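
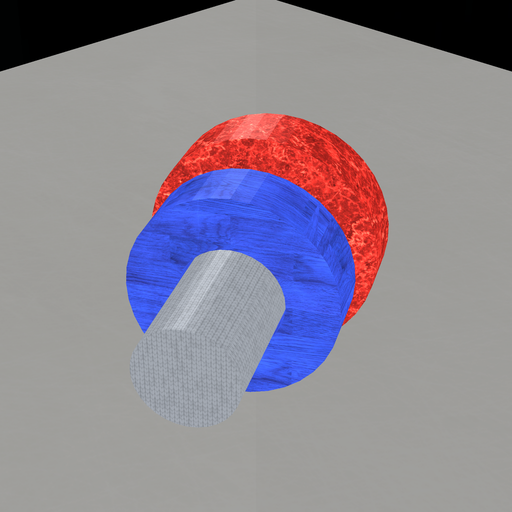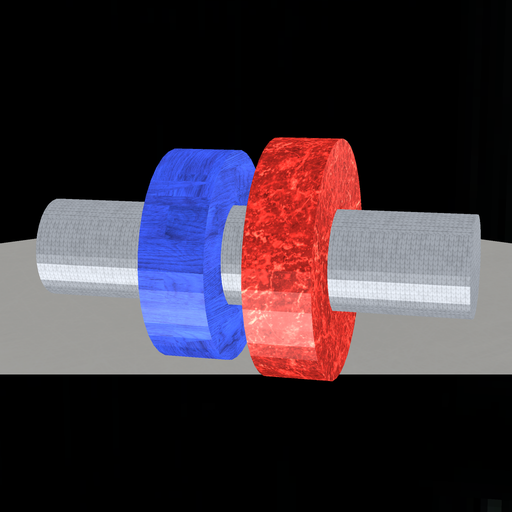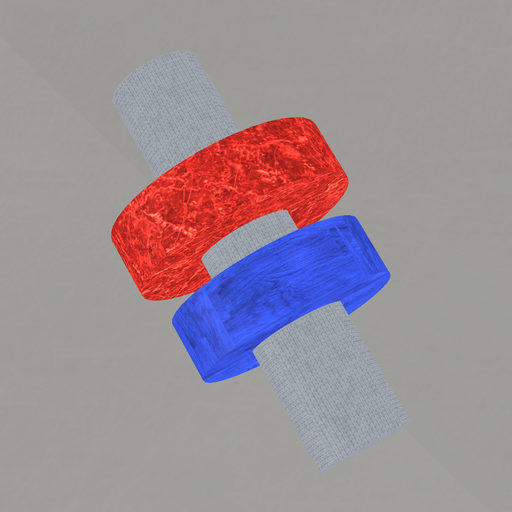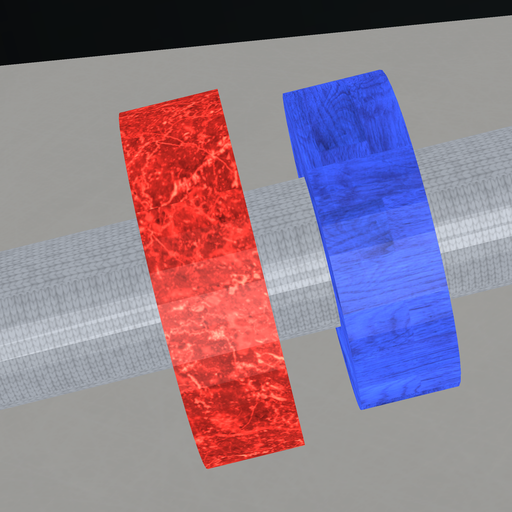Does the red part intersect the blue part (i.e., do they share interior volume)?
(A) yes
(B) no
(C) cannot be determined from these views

(B) no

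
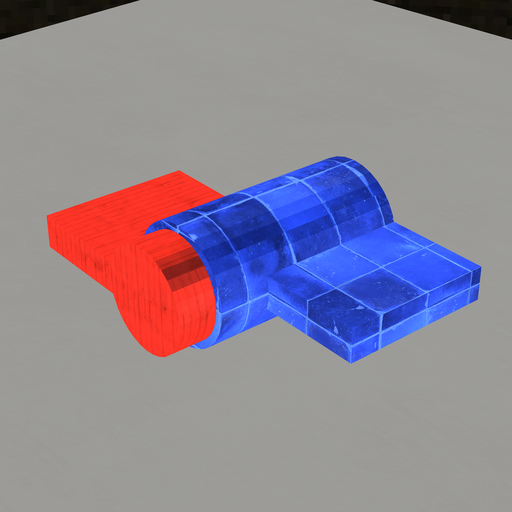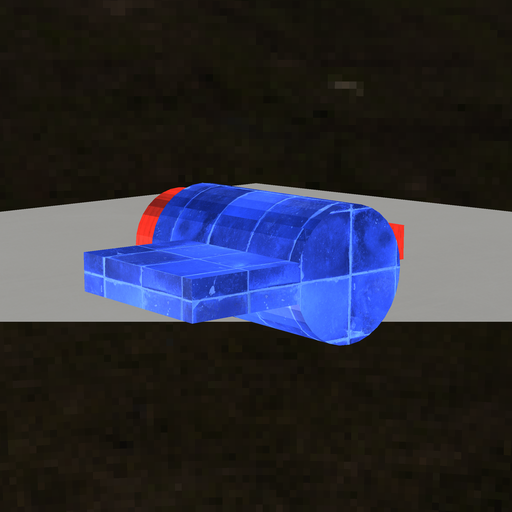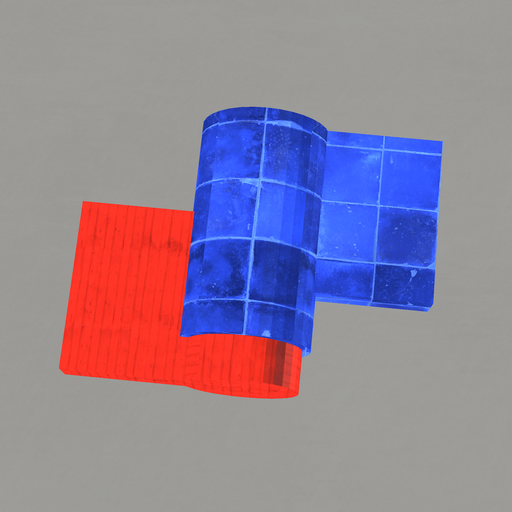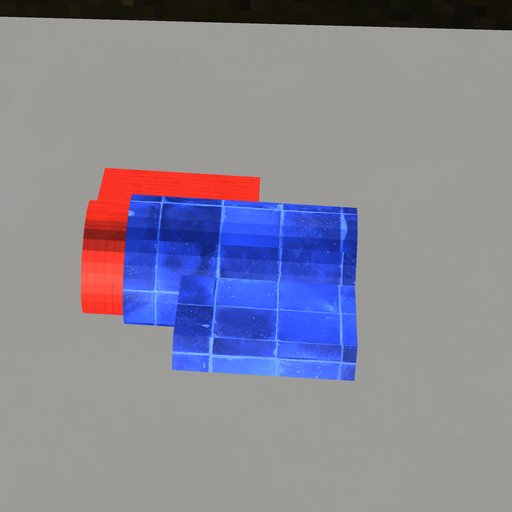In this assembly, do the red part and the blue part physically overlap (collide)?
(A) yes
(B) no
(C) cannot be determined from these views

(A) yes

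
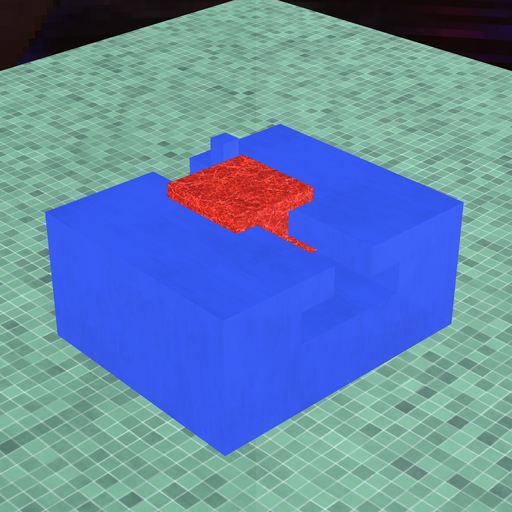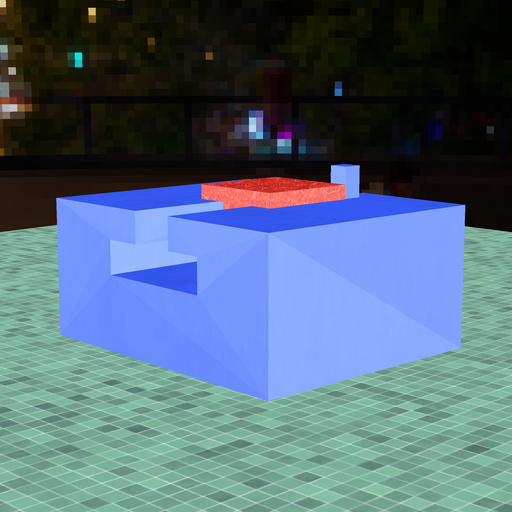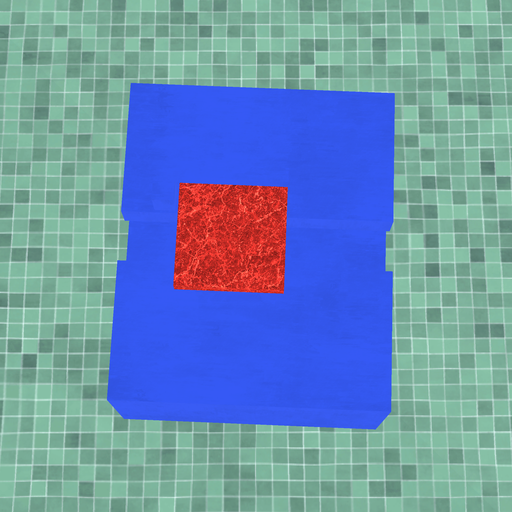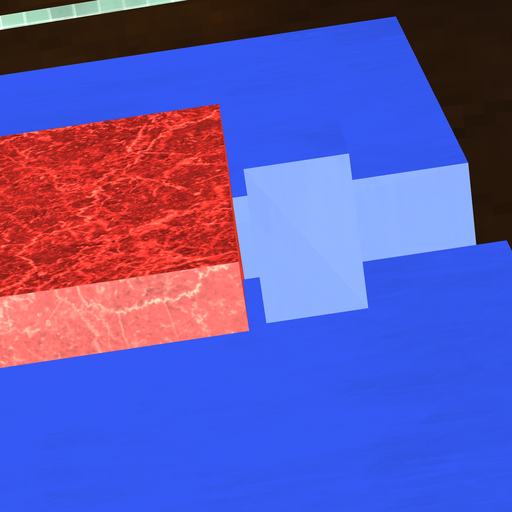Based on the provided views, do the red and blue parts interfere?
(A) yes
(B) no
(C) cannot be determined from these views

(B) no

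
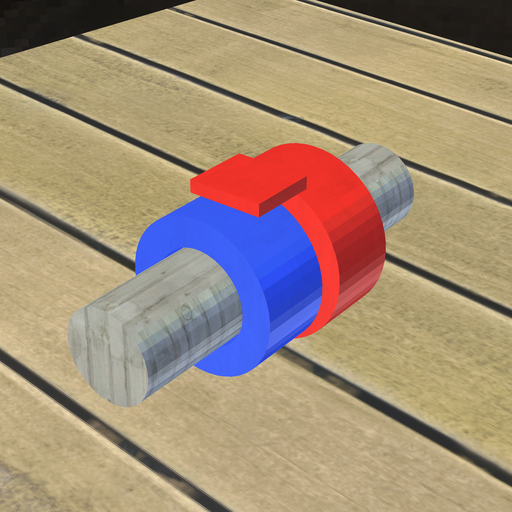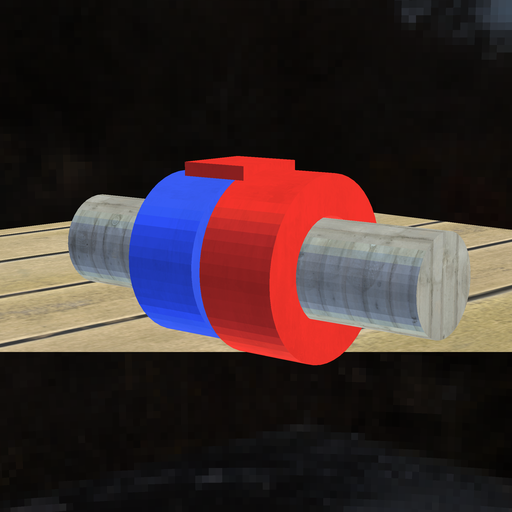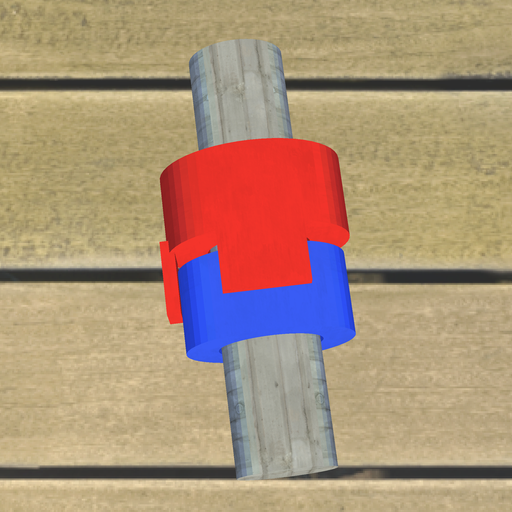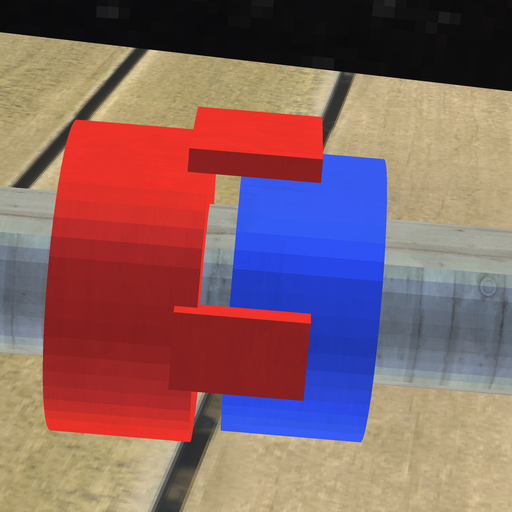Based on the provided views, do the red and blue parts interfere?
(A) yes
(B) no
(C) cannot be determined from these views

(B) no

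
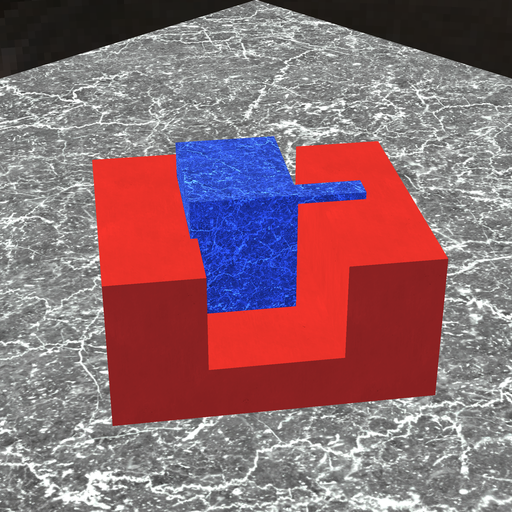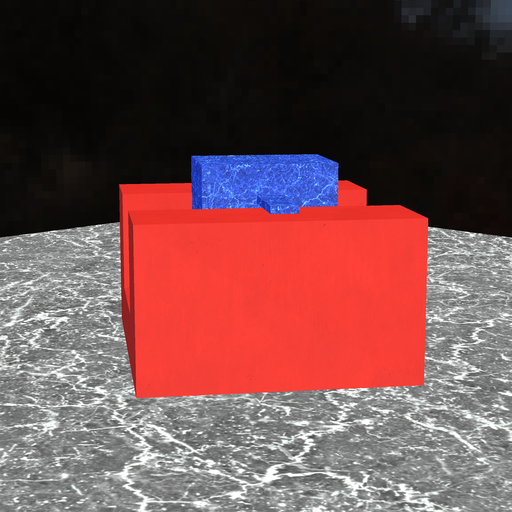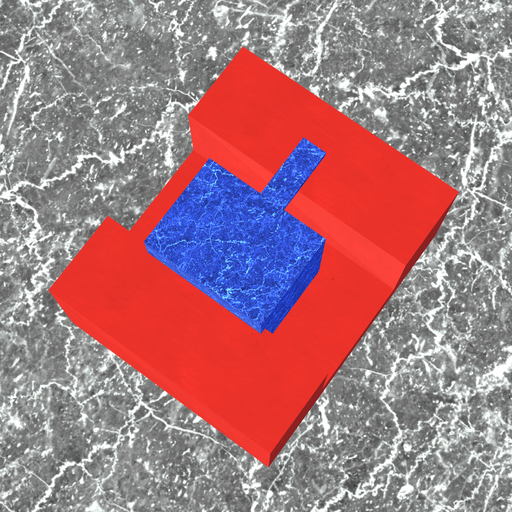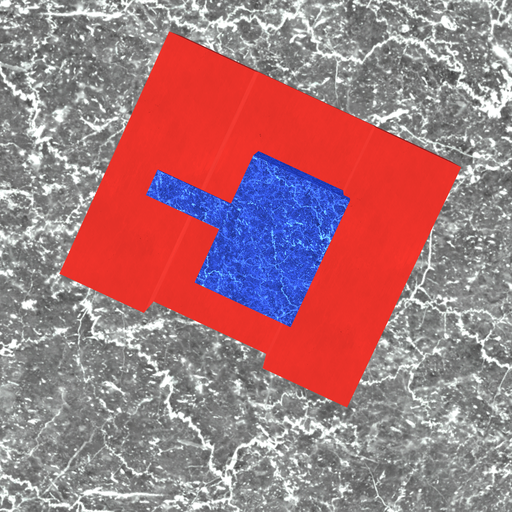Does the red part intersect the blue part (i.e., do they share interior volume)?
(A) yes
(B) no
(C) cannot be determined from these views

(A) yes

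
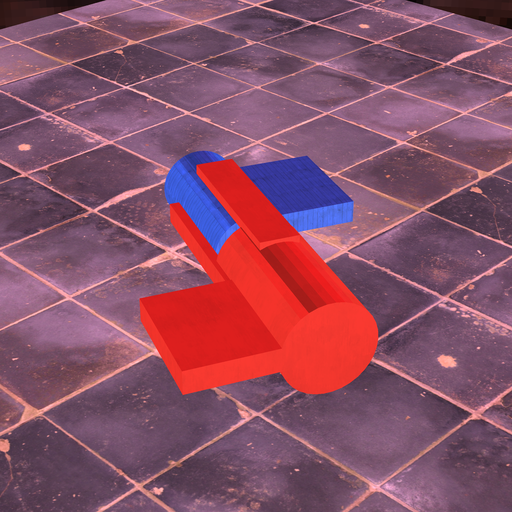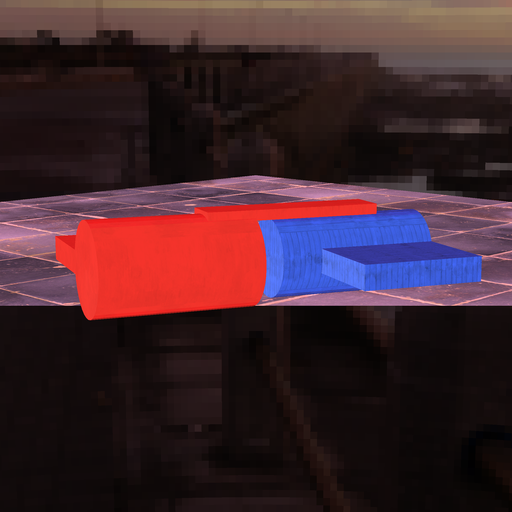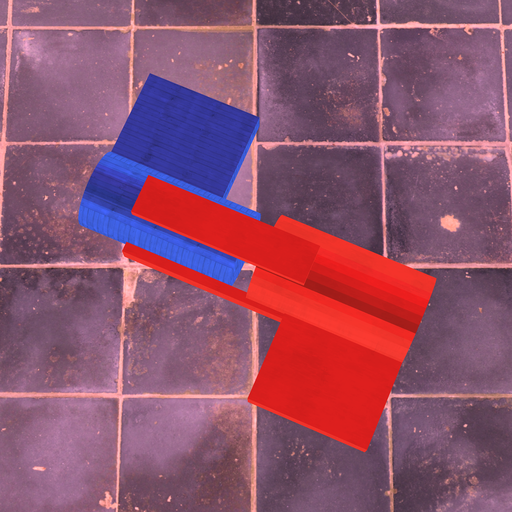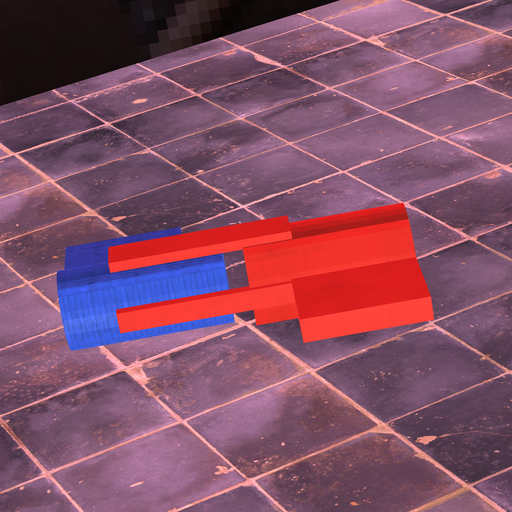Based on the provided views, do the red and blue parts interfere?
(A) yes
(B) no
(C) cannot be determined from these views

(B) no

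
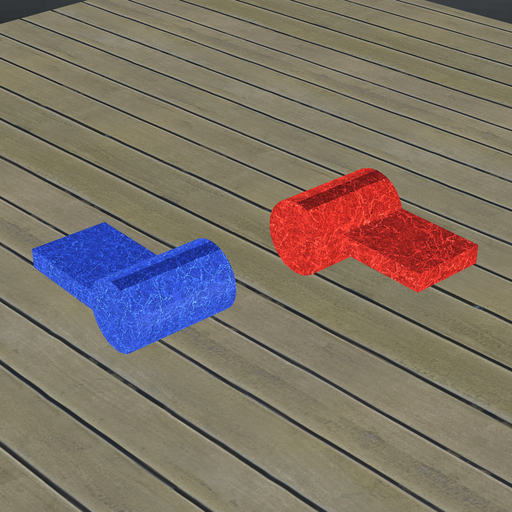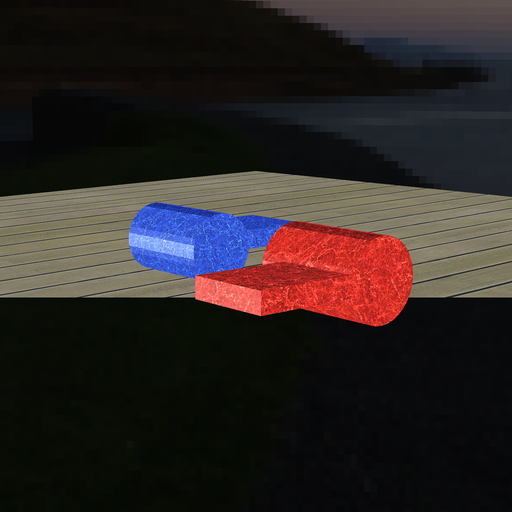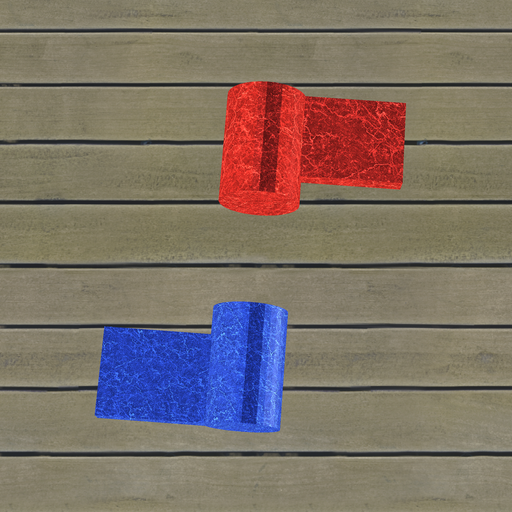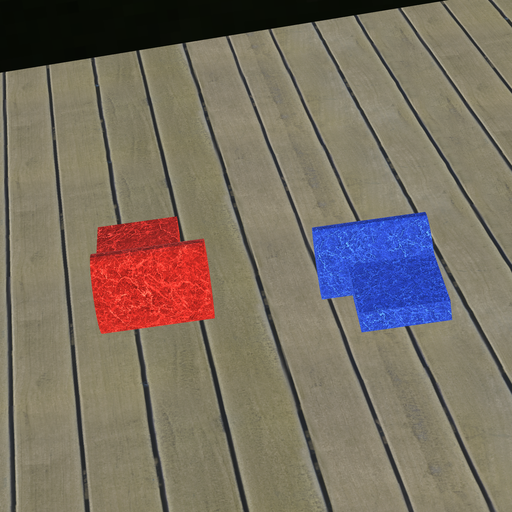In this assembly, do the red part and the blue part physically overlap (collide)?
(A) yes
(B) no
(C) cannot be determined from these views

(B) no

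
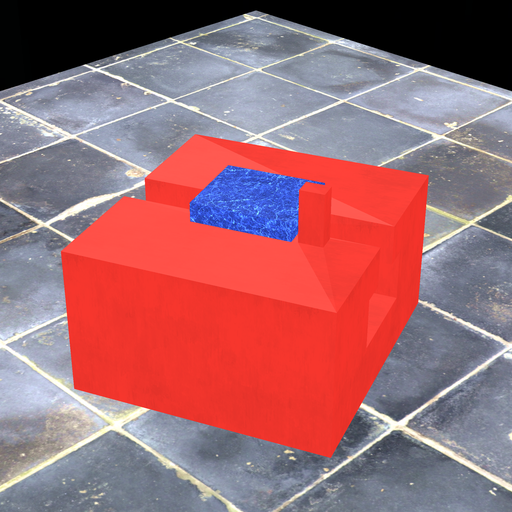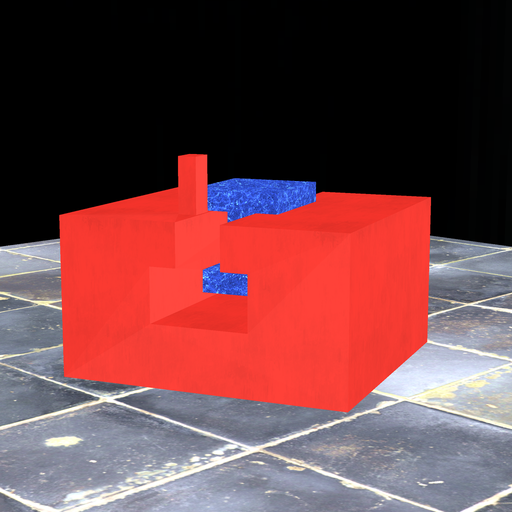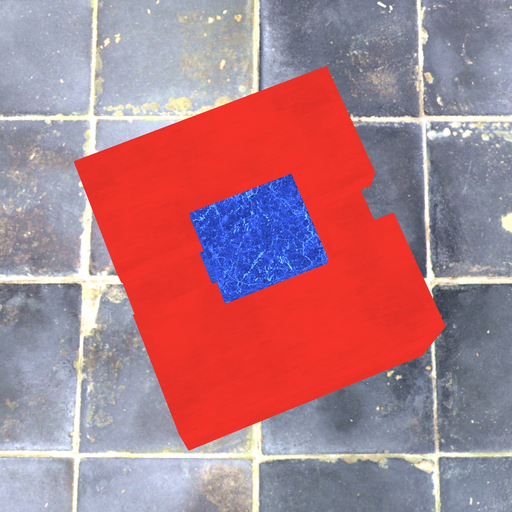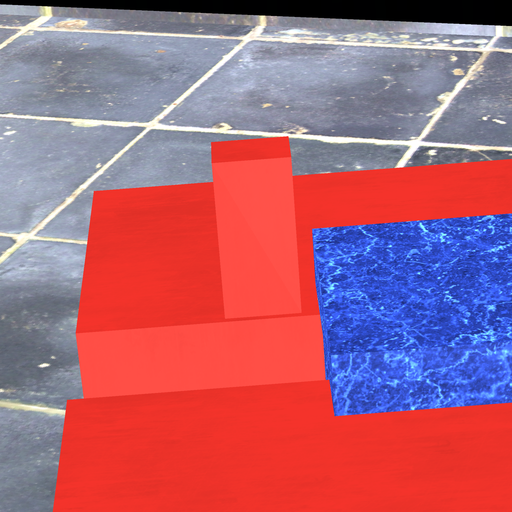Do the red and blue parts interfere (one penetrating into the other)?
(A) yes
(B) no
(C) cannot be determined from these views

(B) no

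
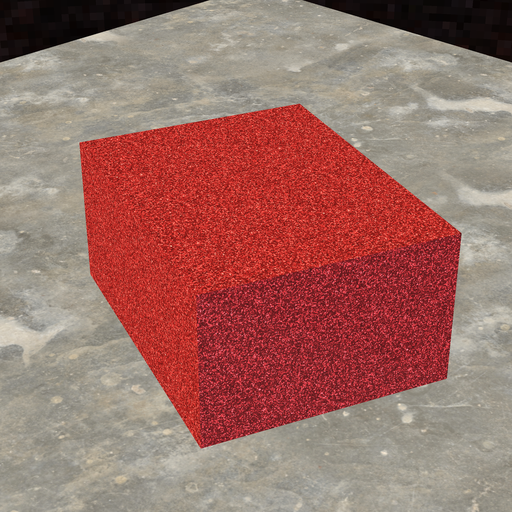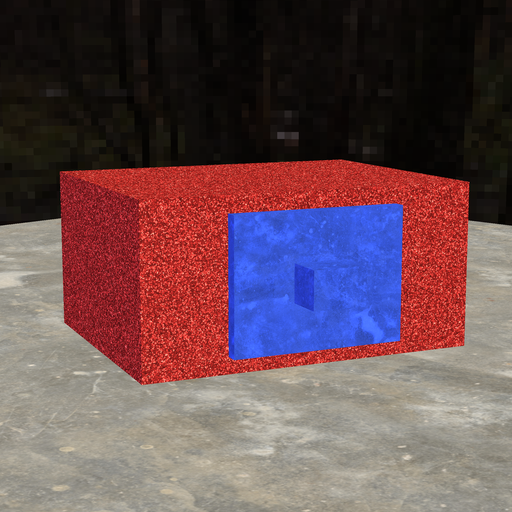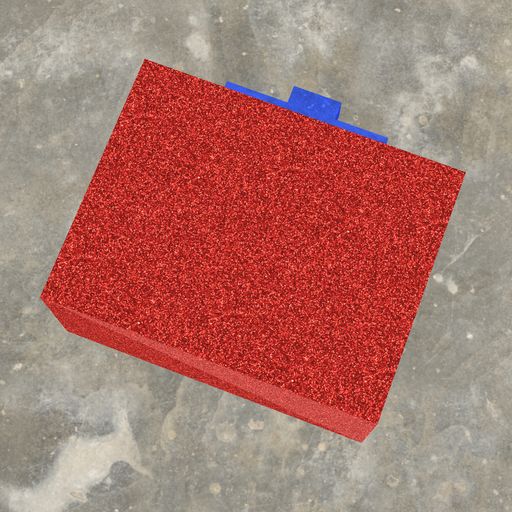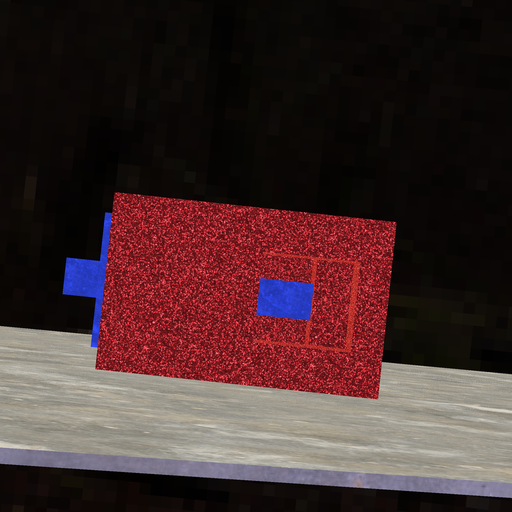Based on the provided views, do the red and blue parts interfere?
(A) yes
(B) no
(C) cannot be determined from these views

(A) yes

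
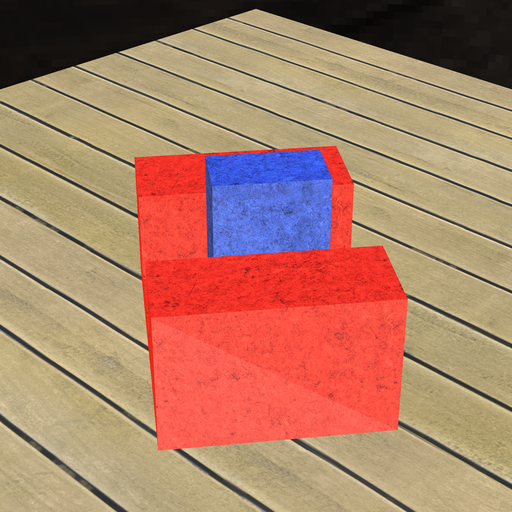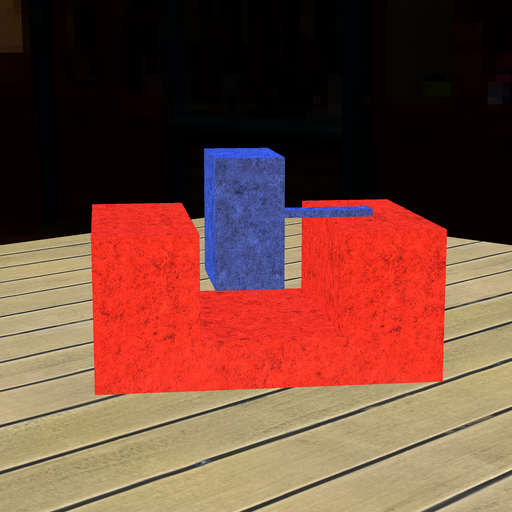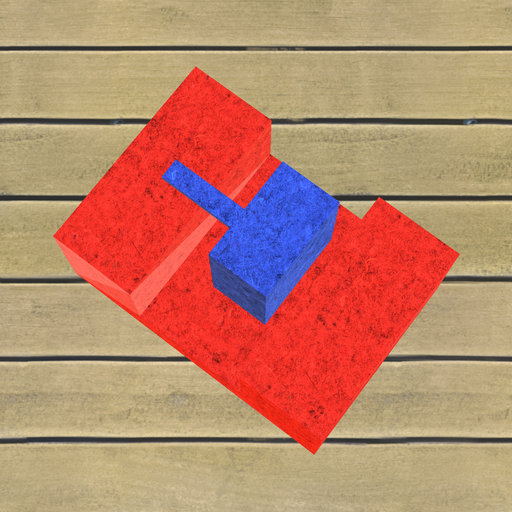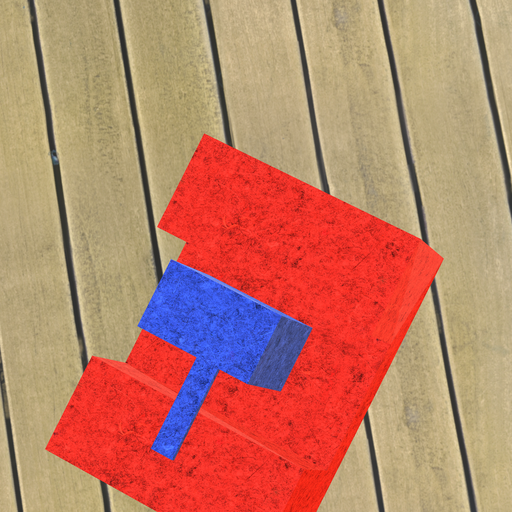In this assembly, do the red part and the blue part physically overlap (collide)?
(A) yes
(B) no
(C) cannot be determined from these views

(B) no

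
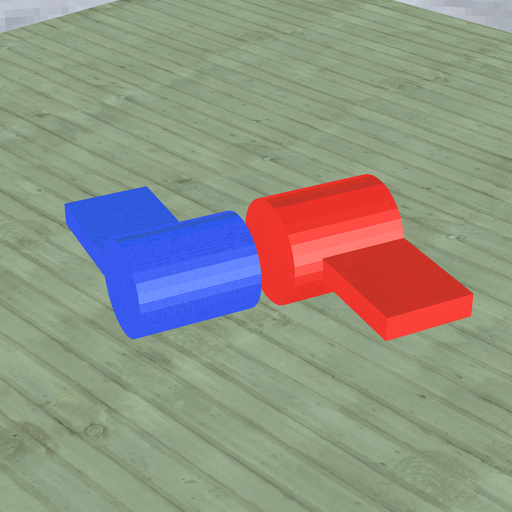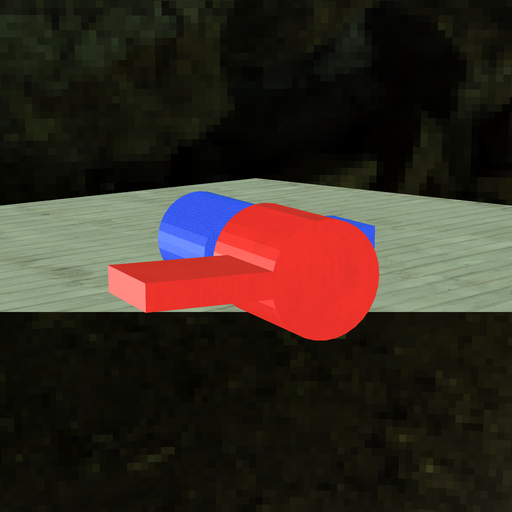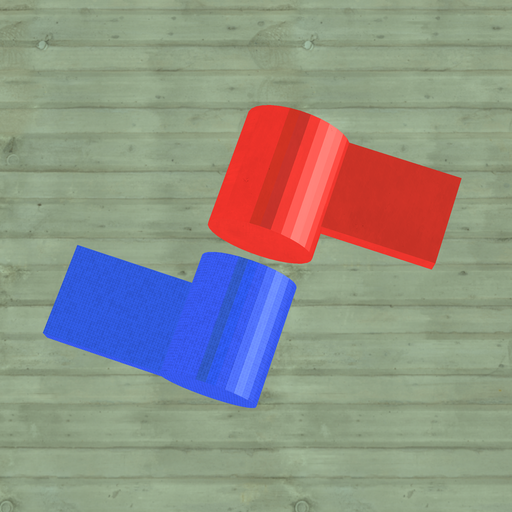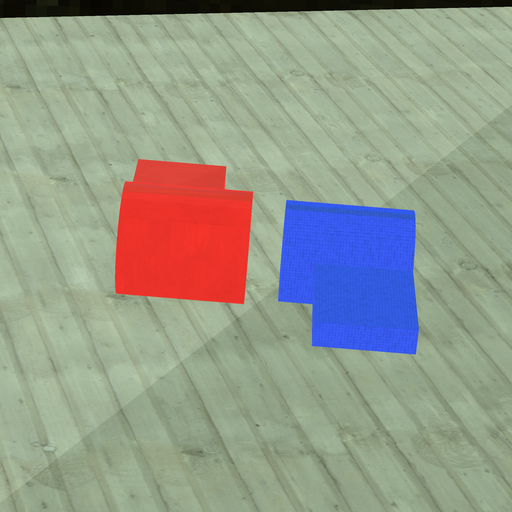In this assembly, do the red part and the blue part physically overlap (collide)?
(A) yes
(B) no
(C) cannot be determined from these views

(B) no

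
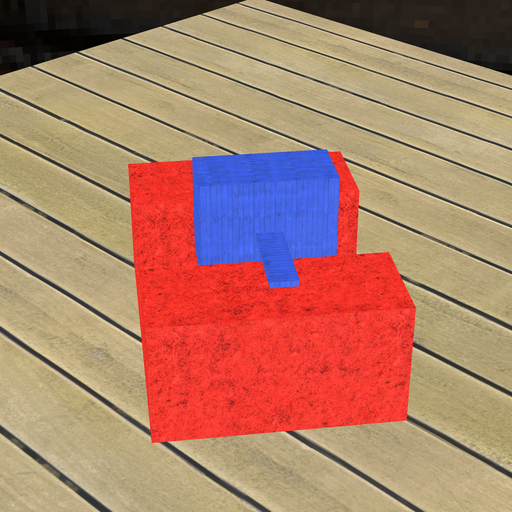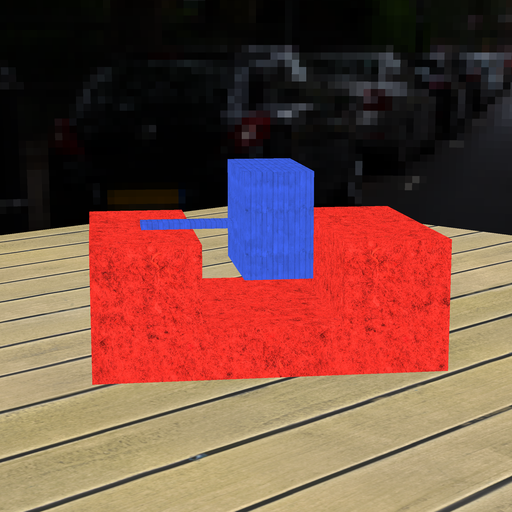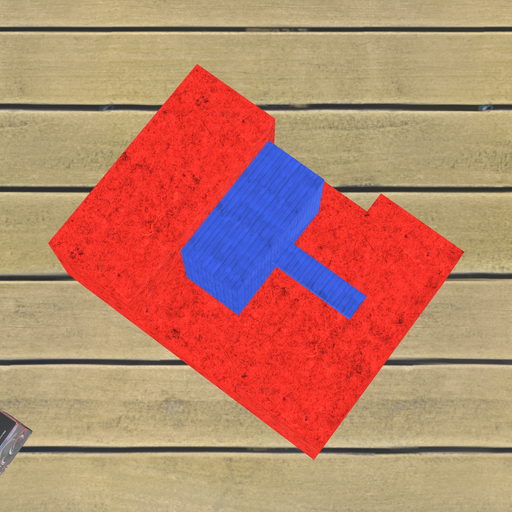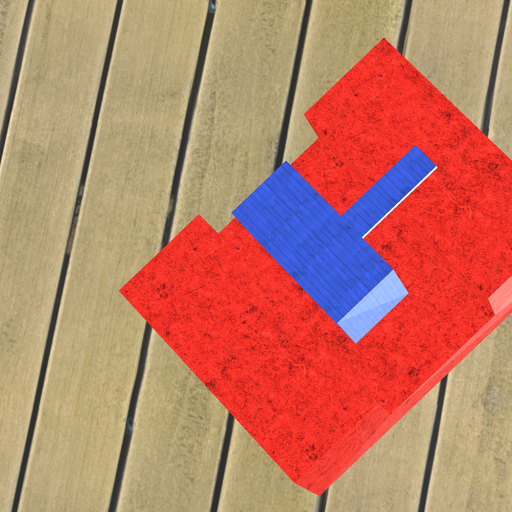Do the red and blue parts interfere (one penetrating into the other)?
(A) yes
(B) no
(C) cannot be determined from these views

(B) no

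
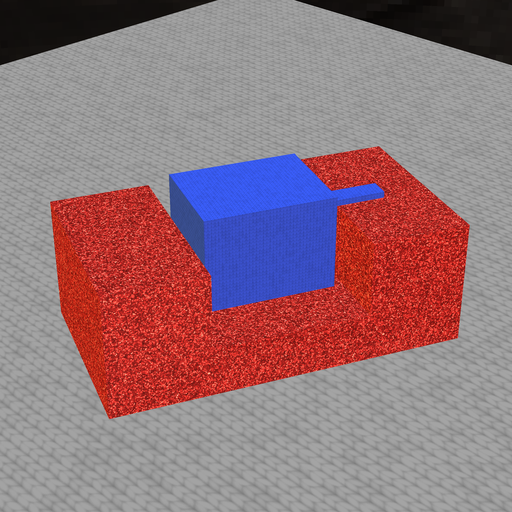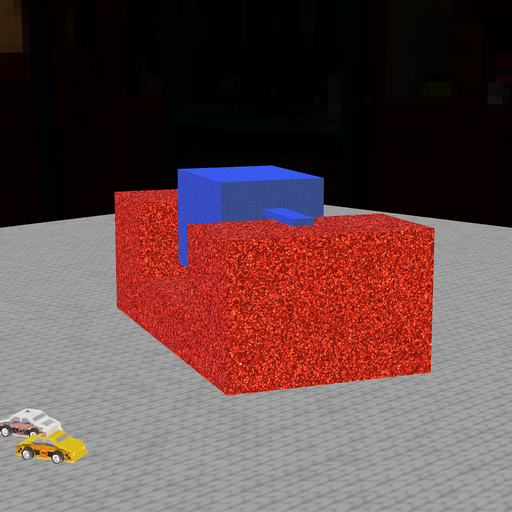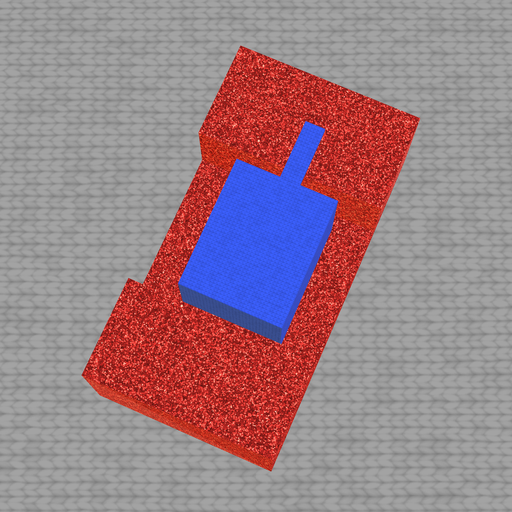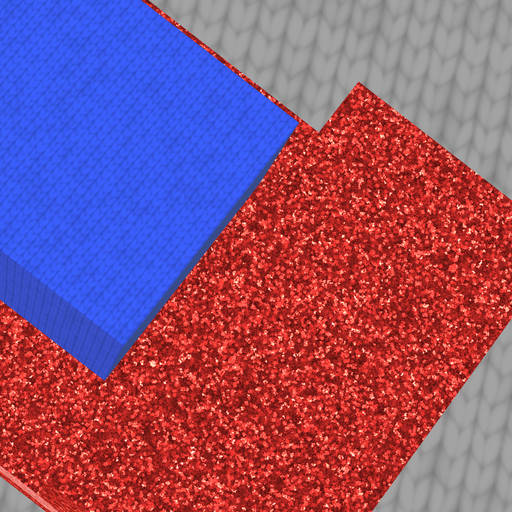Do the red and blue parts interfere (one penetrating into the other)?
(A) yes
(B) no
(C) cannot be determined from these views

(B) no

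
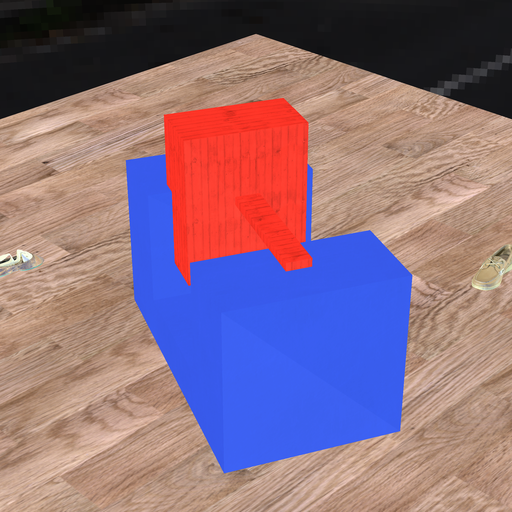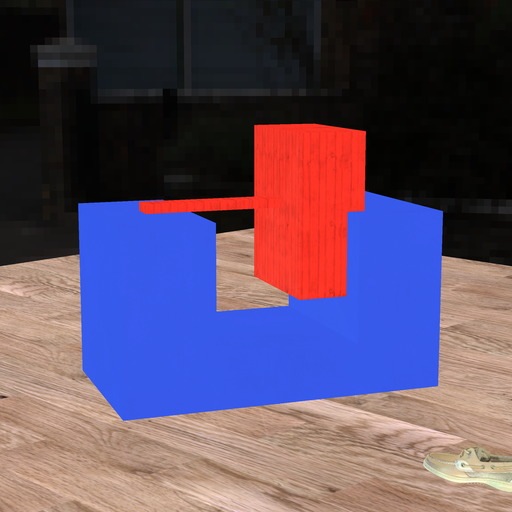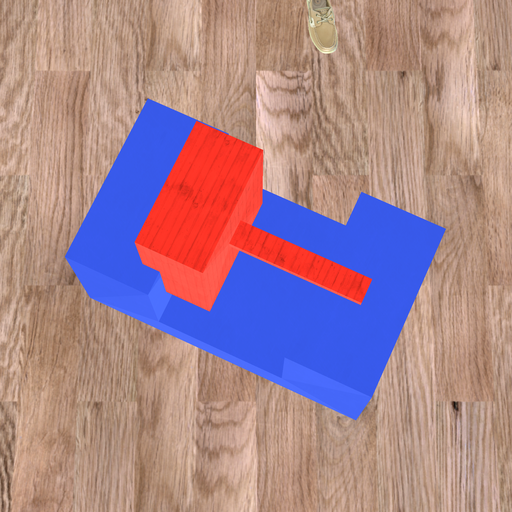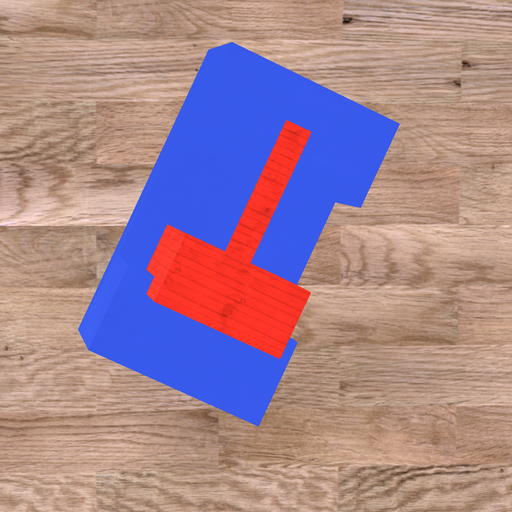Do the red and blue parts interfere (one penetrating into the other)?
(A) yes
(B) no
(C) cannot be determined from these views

(A) yes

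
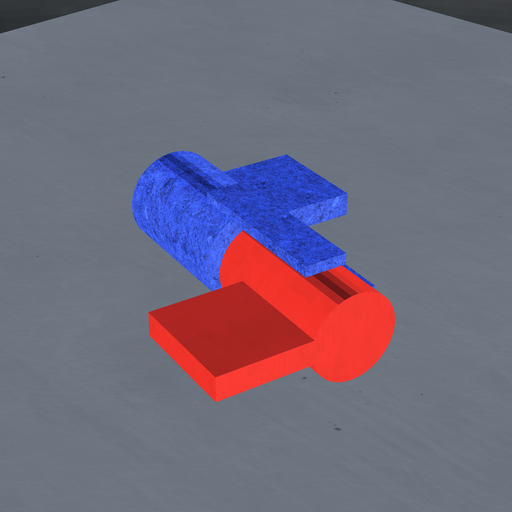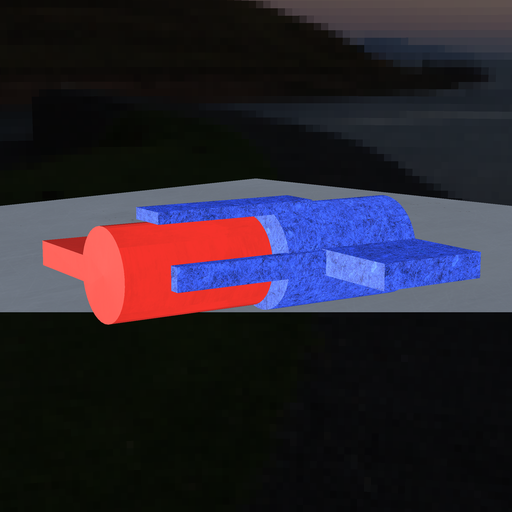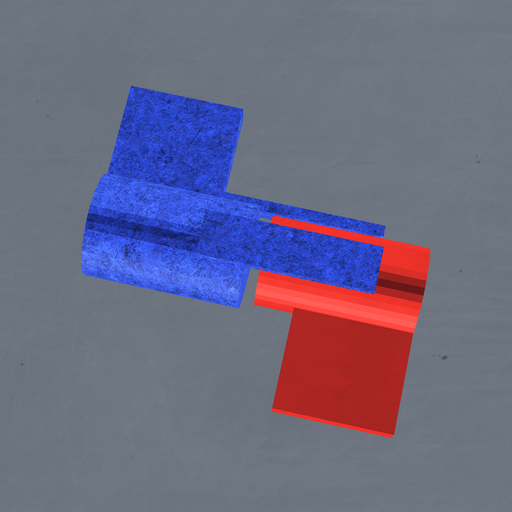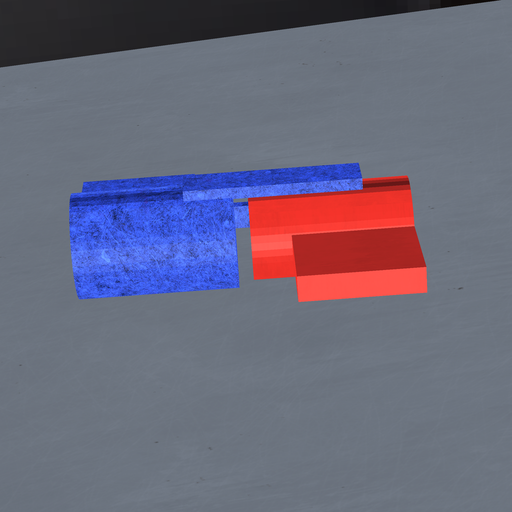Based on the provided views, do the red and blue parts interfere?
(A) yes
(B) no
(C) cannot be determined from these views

(B) no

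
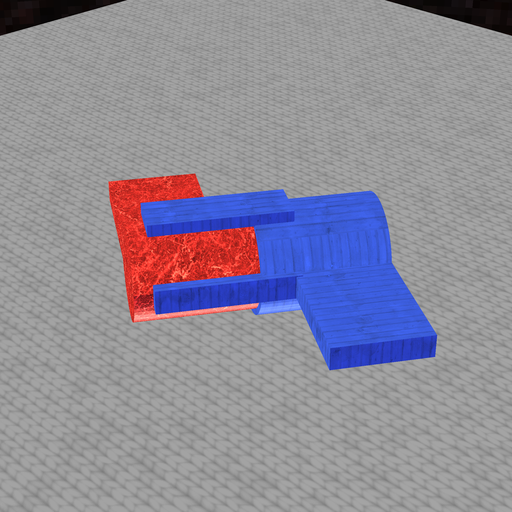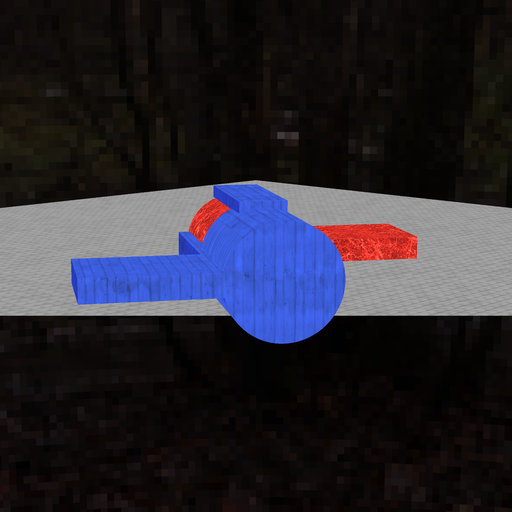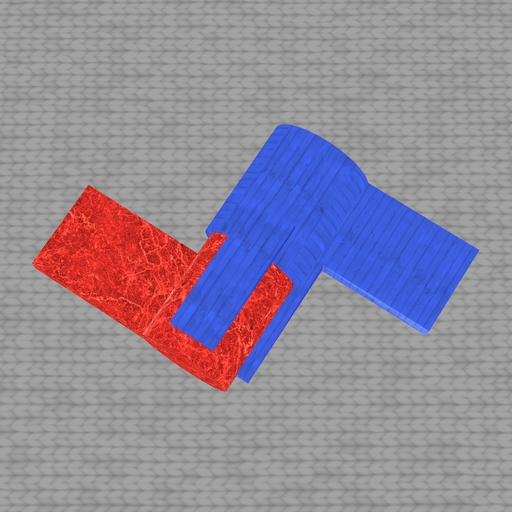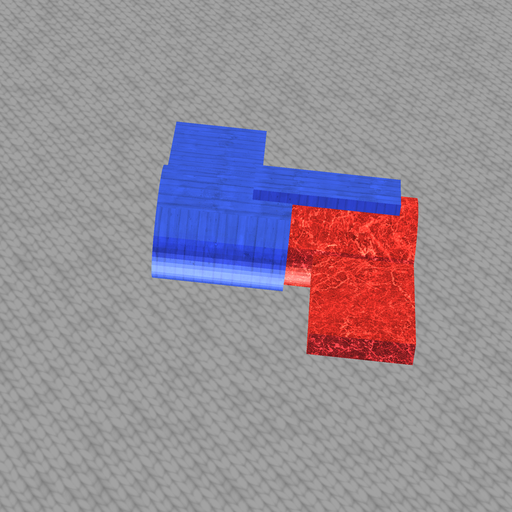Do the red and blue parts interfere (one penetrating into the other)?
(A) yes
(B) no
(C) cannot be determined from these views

(A) yes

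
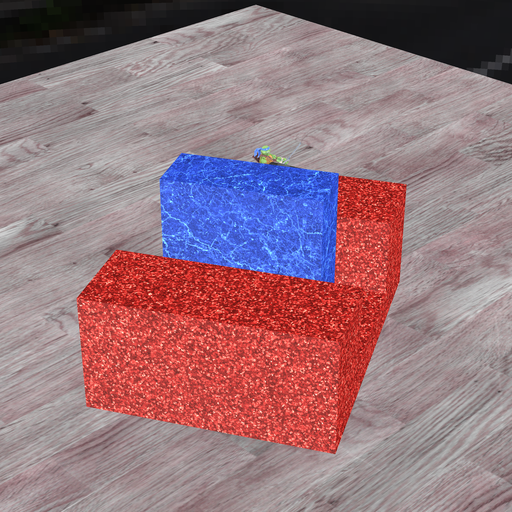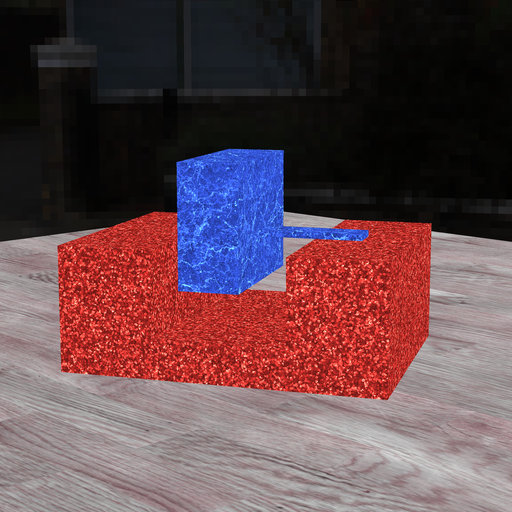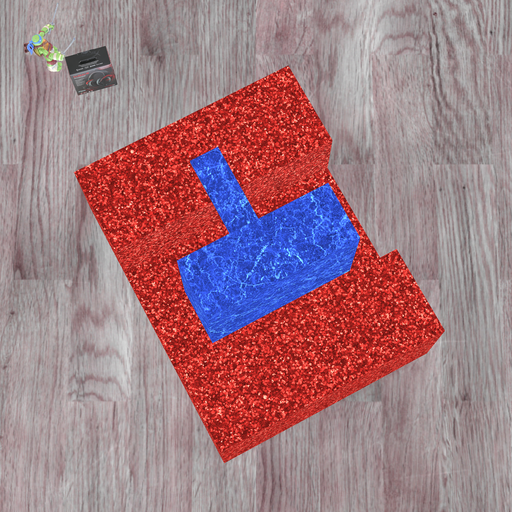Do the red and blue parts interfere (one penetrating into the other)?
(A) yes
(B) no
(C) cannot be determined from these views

(B) no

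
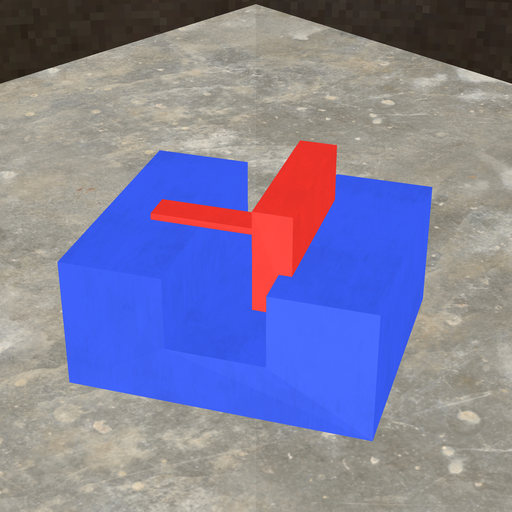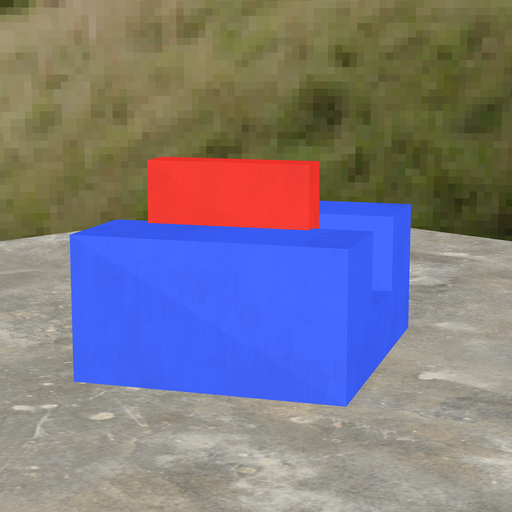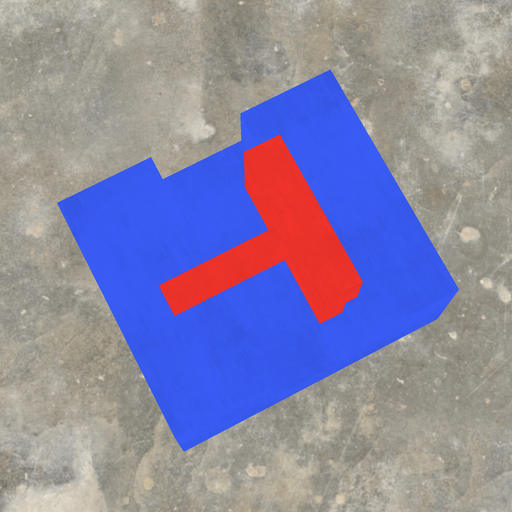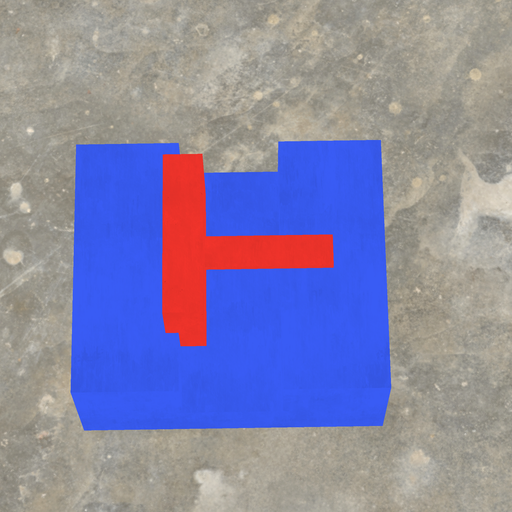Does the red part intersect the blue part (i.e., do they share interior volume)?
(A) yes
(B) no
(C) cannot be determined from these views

(A) yes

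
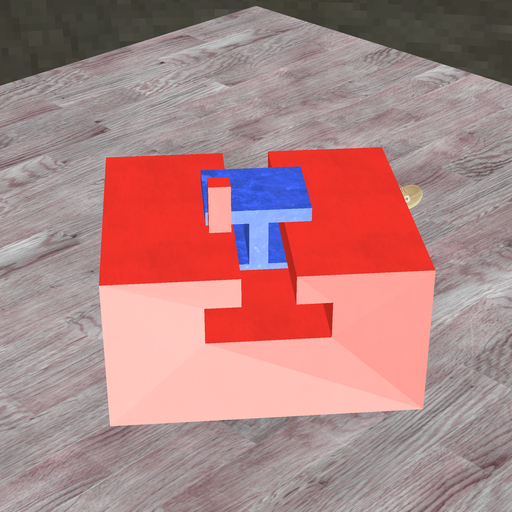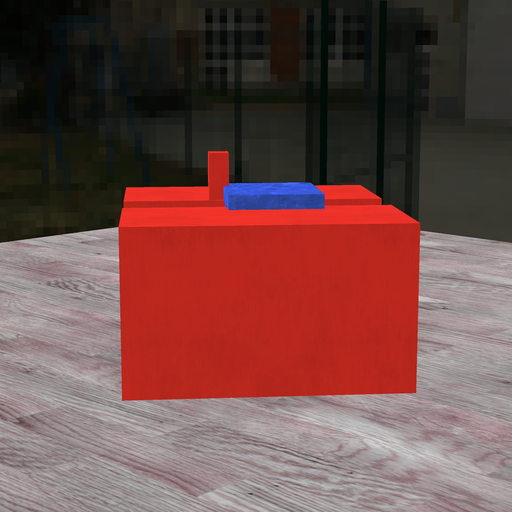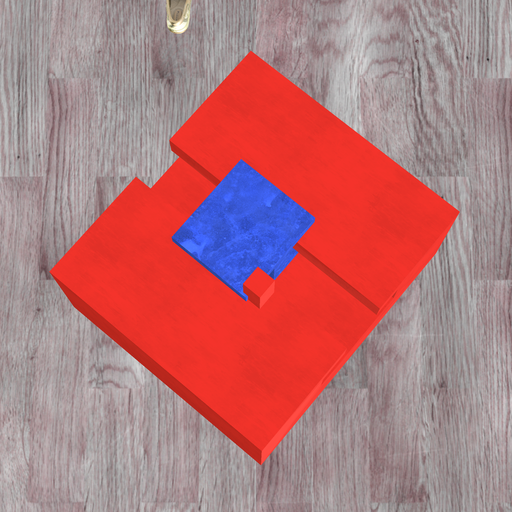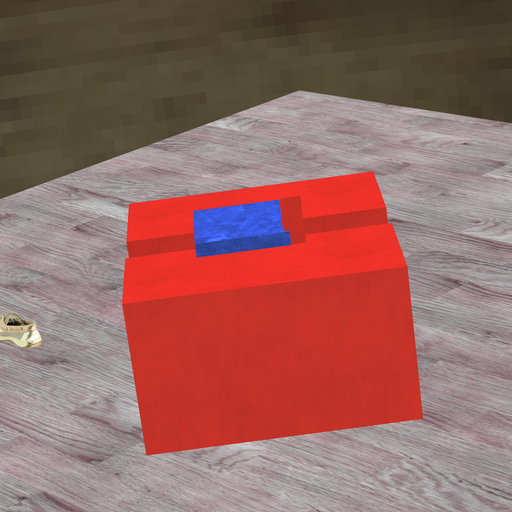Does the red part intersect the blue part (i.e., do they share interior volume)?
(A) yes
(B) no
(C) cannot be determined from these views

(A) yes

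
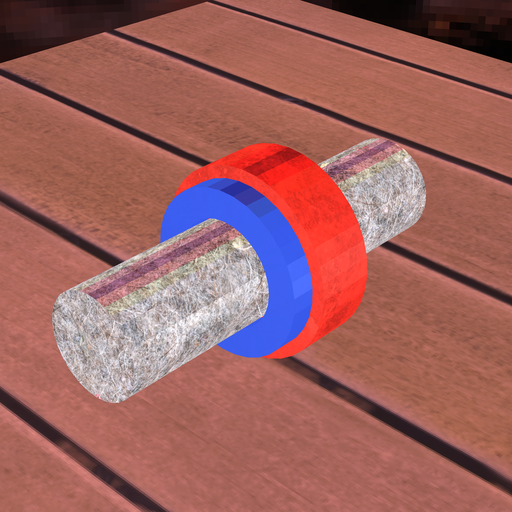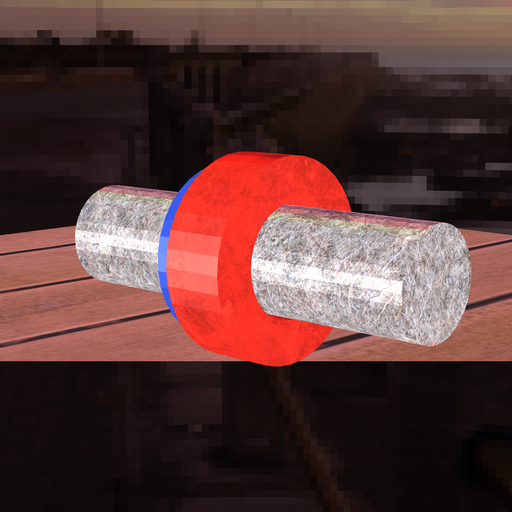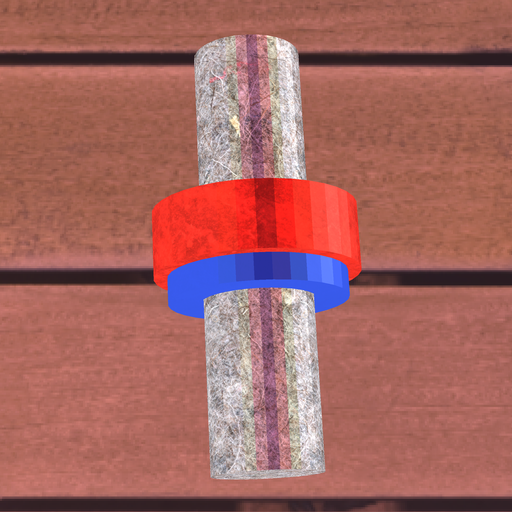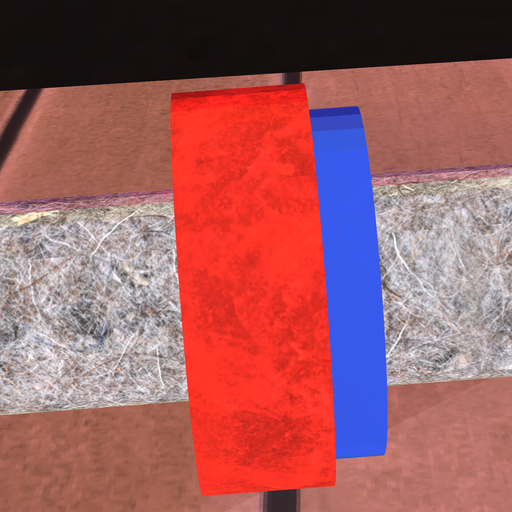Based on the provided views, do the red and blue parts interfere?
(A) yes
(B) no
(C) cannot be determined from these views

(A) yes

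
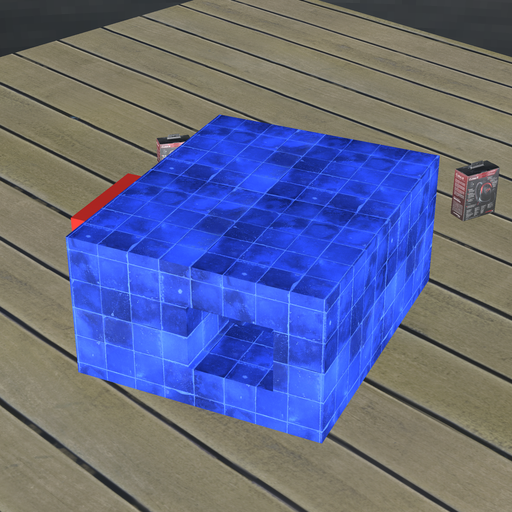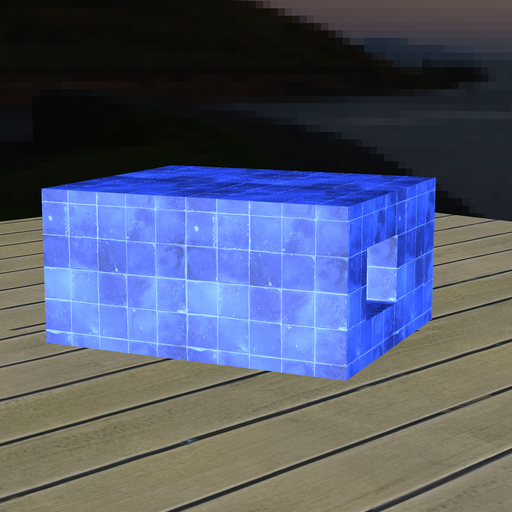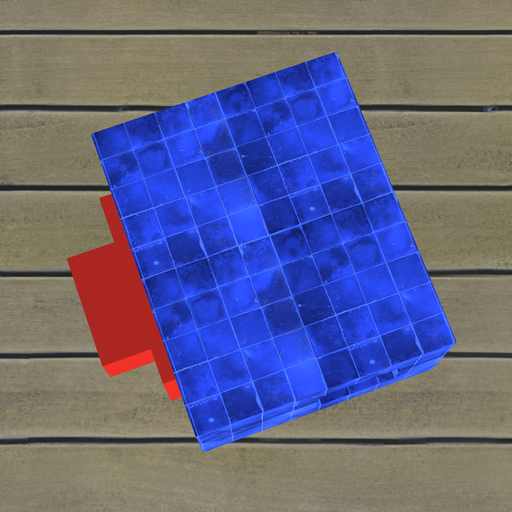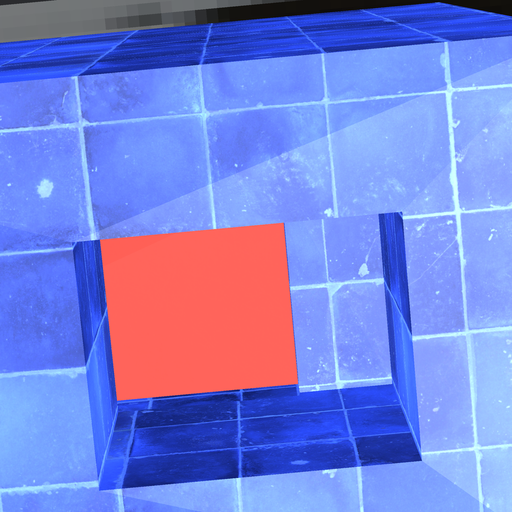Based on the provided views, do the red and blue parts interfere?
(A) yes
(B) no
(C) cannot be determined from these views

(A) yes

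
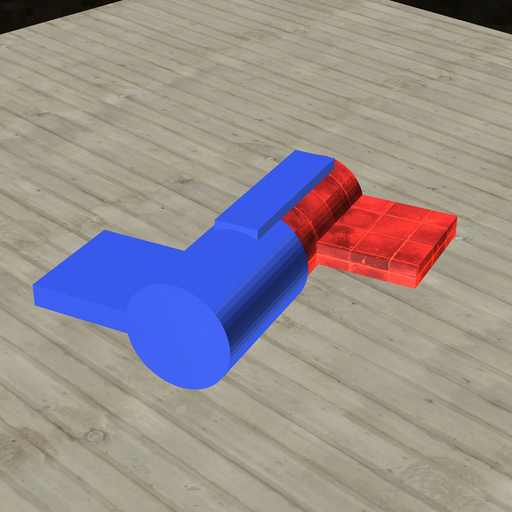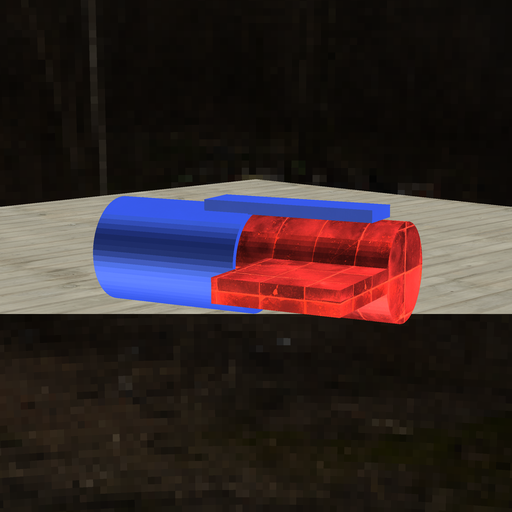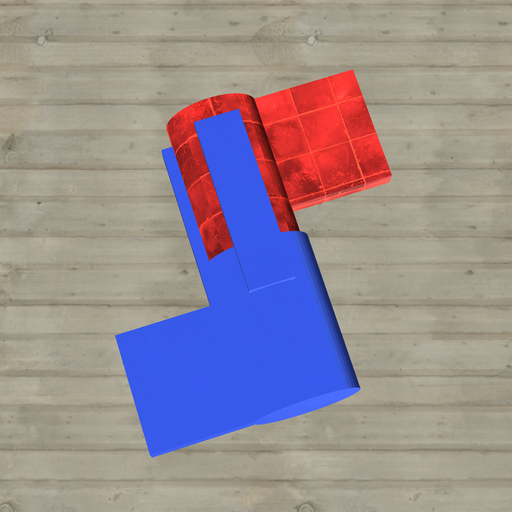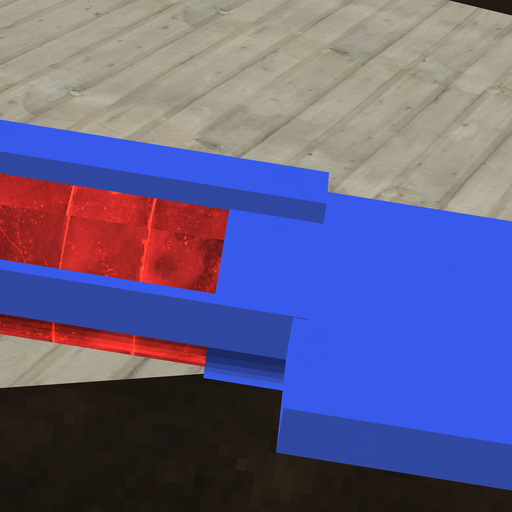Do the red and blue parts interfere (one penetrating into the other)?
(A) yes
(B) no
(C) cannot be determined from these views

(A) yes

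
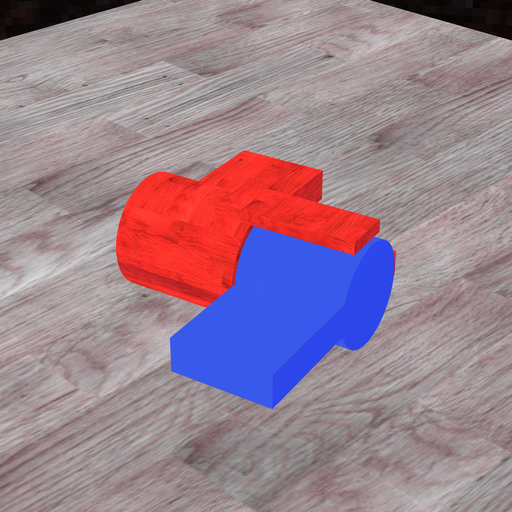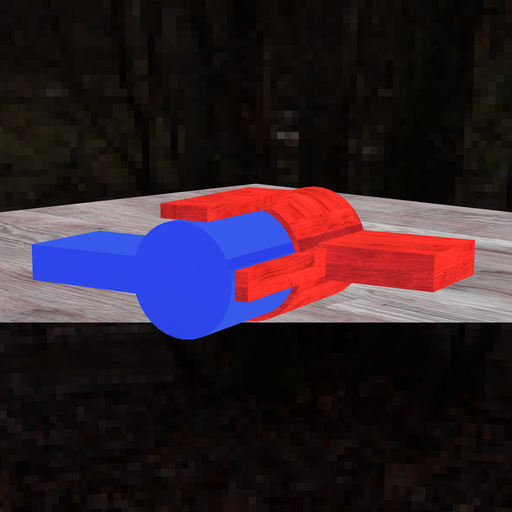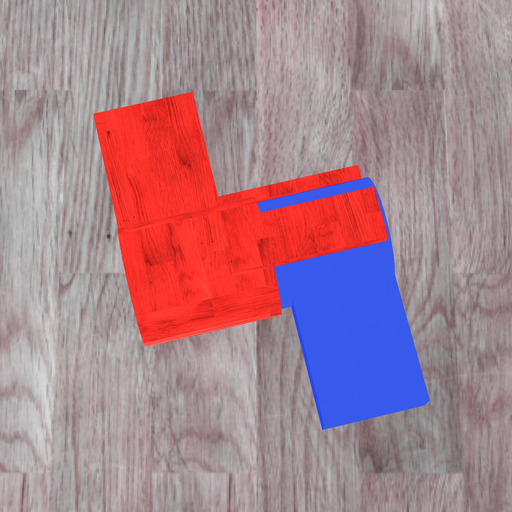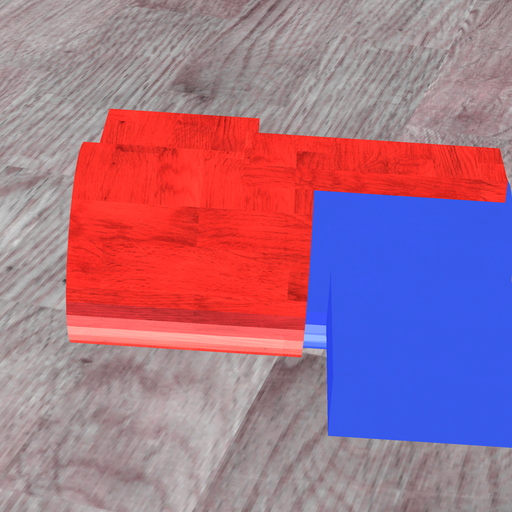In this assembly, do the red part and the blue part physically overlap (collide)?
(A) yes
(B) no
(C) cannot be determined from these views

(A) yes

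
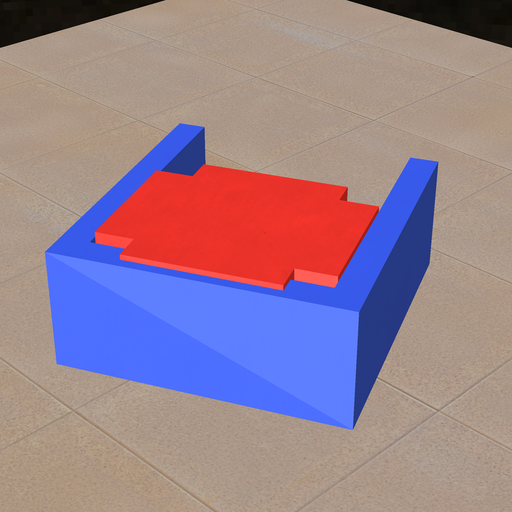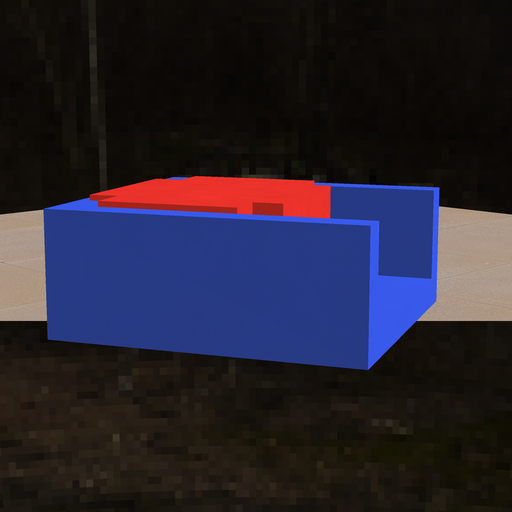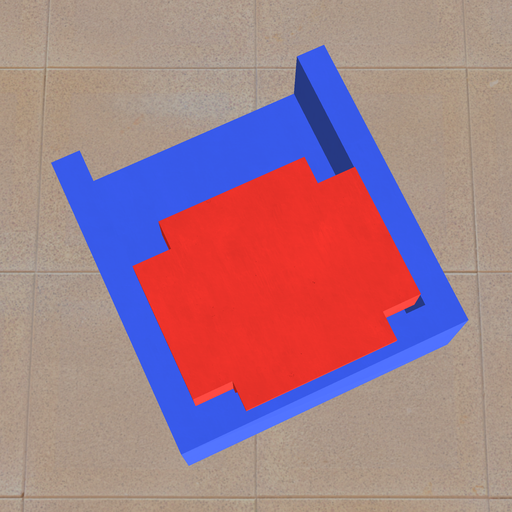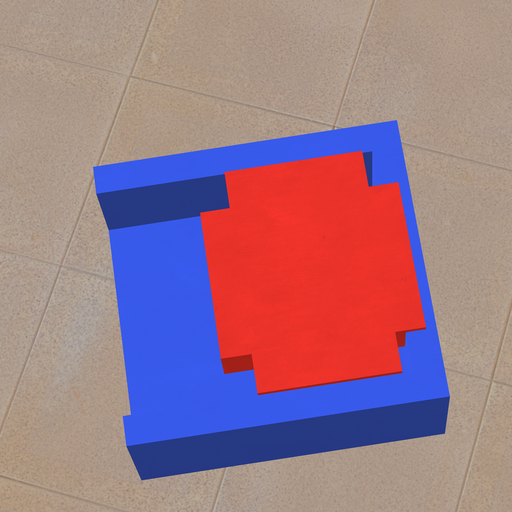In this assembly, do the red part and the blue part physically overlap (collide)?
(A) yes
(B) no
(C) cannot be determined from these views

(A) yes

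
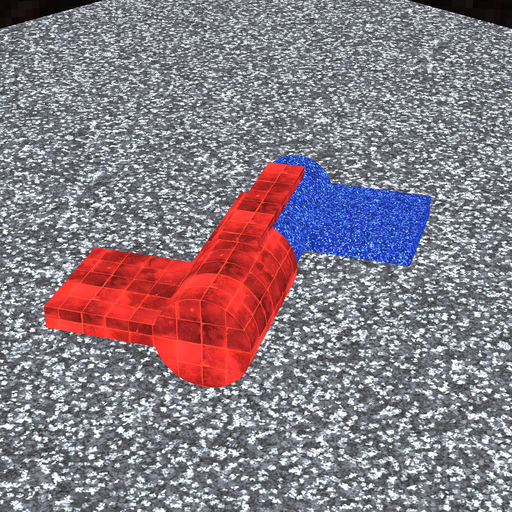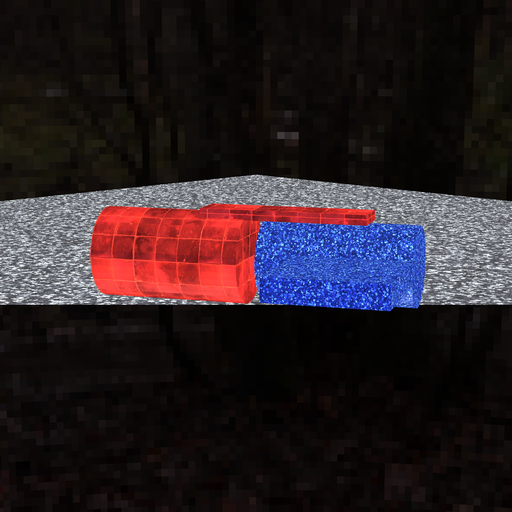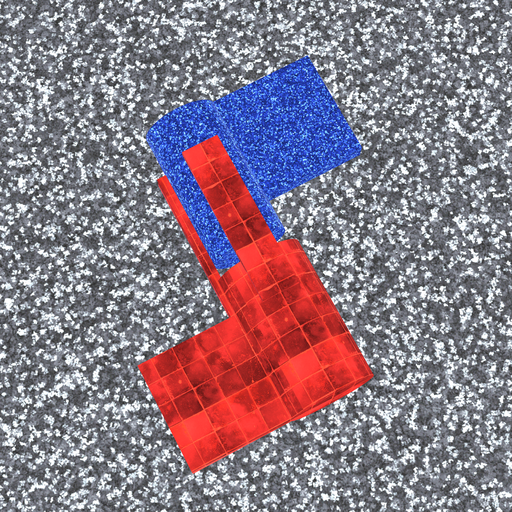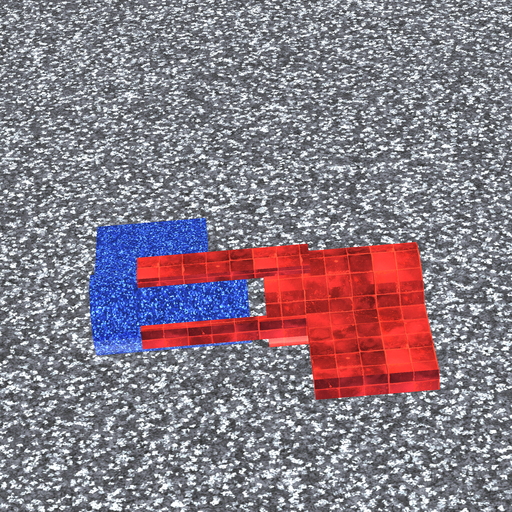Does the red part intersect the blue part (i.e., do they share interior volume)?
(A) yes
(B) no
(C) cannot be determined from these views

(B) no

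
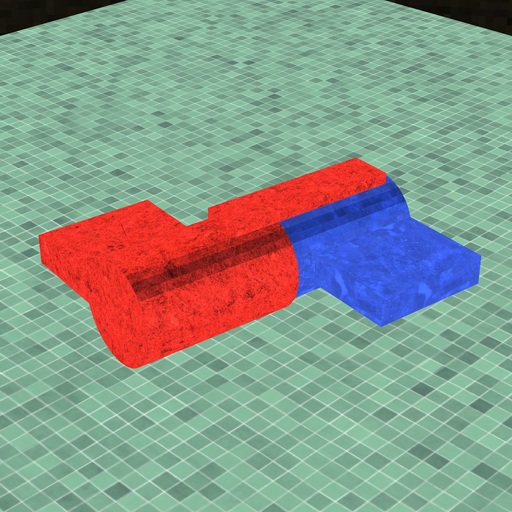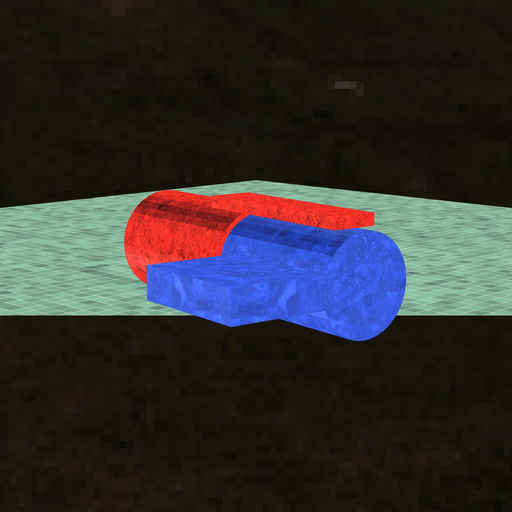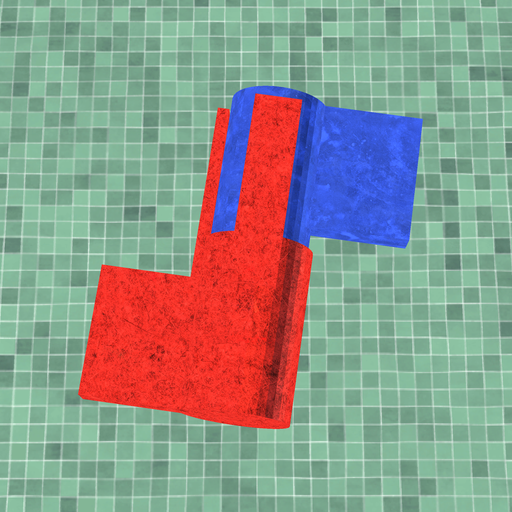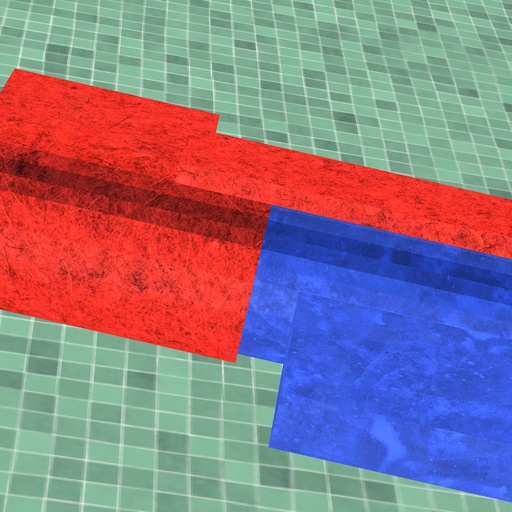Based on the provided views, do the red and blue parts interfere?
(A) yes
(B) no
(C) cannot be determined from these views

(A) yes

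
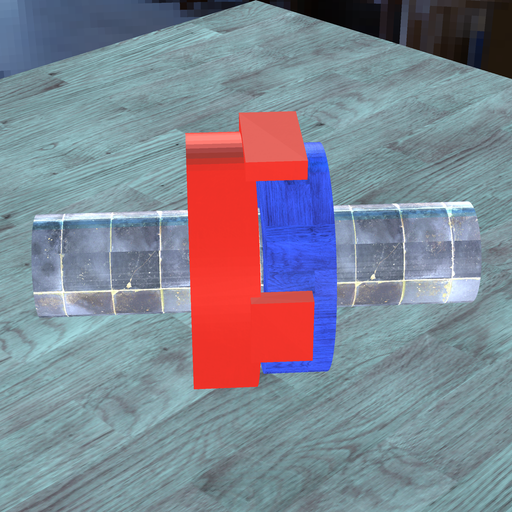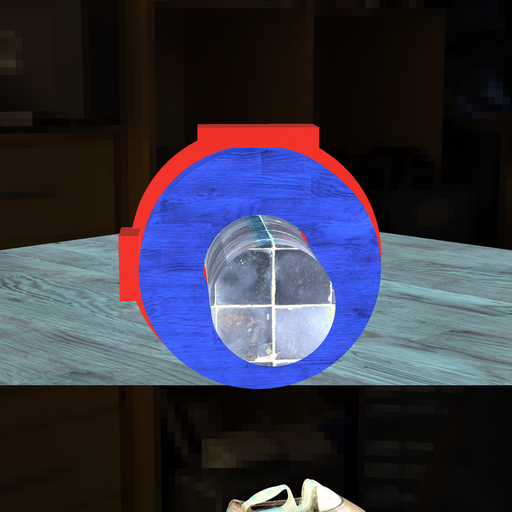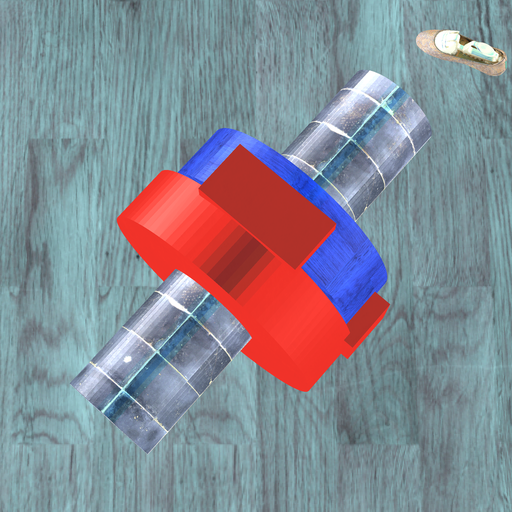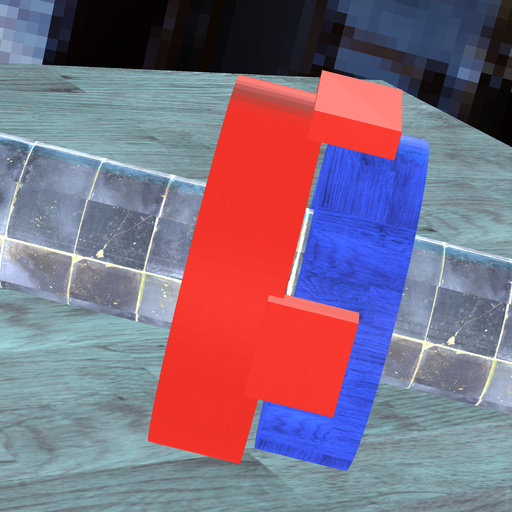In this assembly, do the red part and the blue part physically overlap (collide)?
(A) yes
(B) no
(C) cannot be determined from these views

(B) no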